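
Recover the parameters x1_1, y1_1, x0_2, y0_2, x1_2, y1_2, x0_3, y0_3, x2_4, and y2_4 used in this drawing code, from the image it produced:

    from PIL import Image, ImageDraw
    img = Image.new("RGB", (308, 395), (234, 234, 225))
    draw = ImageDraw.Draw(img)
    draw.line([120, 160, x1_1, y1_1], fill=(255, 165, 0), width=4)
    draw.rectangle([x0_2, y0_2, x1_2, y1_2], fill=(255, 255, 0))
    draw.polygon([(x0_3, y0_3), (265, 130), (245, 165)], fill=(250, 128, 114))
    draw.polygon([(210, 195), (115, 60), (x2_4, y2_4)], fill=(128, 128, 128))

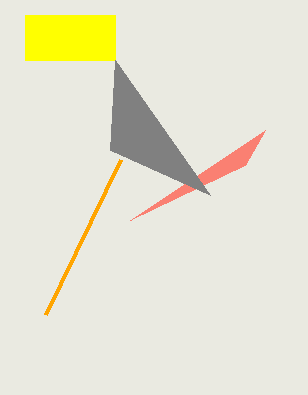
x1_1 = 45, y1_1 = 315, x0_2 = 25, y0_2 = 15, x1_2 = 115, y1_2 = 60, x0_3 = 130, y0_3 = 220, x2_4 = 110, y2_4 = 150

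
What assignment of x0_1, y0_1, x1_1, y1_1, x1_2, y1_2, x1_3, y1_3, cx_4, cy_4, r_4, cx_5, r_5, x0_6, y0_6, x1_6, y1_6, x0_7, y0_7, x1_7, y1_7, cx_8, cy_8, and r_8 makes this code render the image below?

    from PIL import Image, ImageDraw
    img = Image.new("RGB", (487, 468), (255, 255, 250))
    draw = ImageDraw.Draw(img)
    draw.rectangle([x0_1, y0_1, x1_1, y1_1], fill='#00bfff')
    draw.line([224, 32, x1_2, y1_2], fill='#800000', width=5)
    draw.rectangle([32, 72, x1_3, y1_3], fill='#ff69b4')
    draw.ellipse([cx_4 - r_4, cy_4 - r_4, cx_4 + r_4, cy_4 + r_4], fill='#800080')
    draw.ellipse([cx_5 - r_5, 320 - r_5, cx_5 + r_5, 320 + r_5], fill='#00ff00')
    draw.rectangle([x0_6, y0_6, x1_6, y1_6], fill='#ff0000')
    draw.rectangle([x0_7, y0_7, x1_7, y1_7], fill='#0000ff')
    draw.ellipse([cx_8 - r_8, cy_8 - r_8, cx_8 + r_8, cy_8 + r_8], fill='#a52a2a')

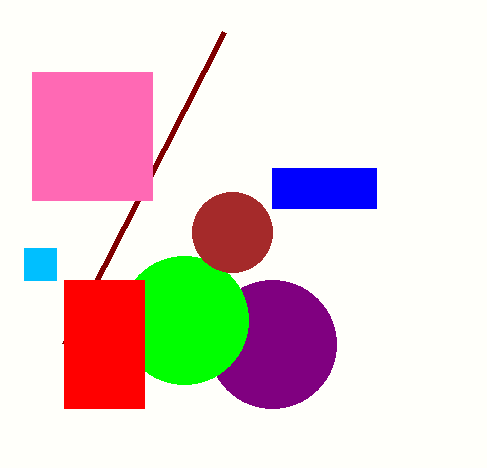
x0_1 = 24; y0_1 = 248; x1_1 = 56; y1_1 = 280; x1_2 = 64; y1_2 = 344; x1_3 = 152; y1_3 = 200; cx_4 = 272; cy_4 = 344; r_4 = 64; cx_5 = 184; r_5 = 64; x0_6 = 64; y0_6 = 280; x1_6 = 144; y1_6 = 408; x0_7 = 272; y0_7 = 168; x1_7 = 376; y1_7 = 208; cx_8 = 232; cy_8 = 232; r_8 = 40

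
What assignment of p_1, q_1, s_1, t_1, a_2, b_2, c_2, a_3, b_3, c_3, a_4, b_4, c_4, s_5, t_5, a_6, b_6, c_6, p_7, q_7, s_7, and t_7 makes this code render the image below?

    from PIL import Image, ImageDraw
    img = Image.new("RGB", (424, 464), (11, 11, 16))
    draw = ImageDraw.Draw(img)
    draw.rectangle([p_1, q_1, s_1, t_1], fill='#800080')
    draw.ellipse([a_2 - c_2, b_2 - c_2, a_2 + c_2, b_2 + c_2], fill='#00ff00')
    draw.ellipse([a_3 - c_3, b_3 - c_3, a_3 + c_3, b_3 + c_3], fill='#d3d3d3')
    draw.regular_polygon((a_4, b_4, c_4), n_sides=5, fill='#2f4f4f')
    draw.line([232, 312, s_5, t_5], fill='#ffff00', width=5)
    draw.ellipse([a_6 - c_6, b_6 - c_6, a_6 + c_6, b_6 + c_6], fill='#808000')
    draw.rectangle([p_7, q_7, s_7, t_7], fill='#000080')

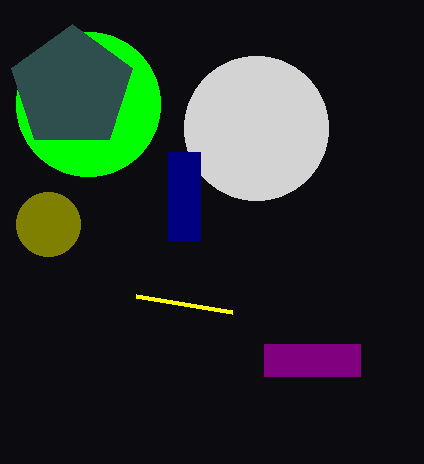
p_1 = 264
q_1 = 344
s_1 = 360
t_1 = 376
a_2 = 88
b_2 = 104
c_2 = 72
a_3 = 256
b_3 = 128
c_3 = 72
a_4 = 72
b_4 = 88
c_4 = 64
s_5 = 136
t_5 = 296
a_6 = 48
b_6 = 224
c_6 = 32
p_7 = 168
q_7 = 152
s_7 = 200
t_7 = 240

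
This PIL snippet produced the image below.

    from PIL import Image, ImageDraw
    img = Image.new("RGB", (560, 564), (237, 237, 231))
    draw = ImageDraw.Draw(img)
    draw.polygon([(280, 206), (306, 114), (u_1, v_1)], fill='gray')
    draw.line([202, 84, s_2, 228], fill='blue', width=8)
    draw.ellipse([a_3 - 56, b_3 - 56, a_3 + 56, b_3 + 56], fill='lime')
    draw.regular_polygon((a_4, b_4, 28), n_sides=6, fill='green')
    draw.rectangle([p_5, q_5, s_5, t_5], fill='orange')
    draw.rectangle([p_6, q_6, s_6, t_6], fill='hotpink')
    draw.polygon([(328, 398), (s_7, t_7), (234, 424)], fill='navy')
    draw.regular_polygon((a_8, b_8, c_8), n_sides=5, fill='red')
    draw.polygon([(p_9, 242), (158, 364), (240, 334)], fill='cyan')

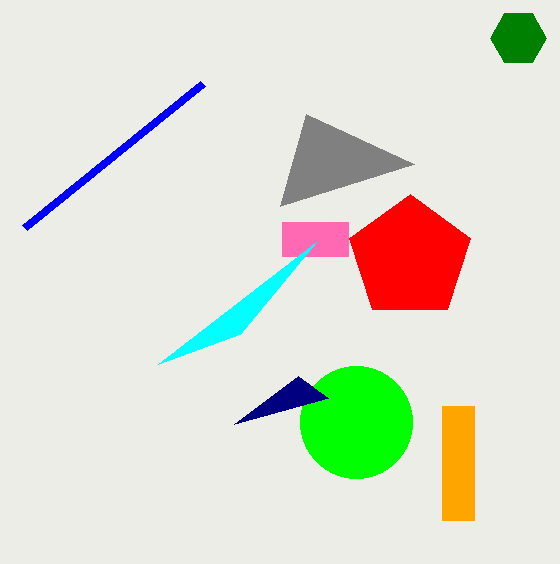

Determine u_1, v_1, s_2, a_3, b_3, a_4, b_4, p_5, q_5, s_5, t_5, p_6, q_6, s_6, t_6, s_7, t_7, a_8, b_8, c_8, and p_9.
u_1 = 414; v_1 = 164; s_2 = 24; a_3 = 356; b_3 = 422; a_4 = 518; b_4 = 38; p_5 = 442; q_5 = 406; s_5 = 474; t_5 = 520; p_6 = 282; q_6 = 222; s_6 = 348; t_6 = 256; s_7 = 298; t_7 = 376; a_8 = 410; b_8 = 258; c_8 = 64; p_9 = 316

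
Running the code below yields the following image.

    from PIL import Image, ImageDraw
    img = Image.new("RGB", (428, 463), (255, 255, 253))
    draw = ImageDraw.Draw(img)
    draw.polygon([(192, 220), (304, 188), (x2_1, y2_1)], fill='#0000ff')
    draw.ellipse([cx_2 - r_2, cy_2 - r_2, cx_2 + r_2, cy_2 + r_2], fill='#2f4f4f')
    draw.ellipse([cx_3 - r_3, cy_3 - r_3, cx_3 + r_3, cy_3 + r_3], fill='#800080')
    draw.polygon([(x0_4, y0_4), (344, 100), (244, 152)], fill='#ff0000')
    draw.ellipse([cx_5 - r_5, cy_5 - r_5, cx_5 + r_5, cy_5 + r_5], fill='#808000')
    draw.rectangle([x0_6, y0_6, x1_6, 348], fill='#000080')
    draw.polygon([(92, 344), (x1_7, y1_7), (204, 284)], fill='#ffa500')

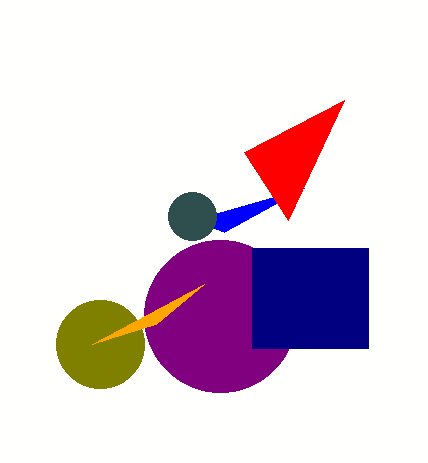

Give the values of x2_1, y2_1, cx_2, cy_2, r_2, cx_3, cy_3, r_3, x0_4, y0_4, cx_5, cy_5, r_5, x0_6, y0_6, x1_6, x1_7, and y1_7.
x2_1 = 224, y2_1 = 232, cx_2 = 192, cy_2 = 216, r_2 = 24, cx_3 = 220, cy_3 = 316, r_3 = 76, x0_4 = 288, y0_4 = 220, cx_5 = 100, cy_5 = 344, r_5 = 44, x0_6 = 252, y0_6 = 248, x1_6 = 368, x1_7 = 156, y1_7 = 324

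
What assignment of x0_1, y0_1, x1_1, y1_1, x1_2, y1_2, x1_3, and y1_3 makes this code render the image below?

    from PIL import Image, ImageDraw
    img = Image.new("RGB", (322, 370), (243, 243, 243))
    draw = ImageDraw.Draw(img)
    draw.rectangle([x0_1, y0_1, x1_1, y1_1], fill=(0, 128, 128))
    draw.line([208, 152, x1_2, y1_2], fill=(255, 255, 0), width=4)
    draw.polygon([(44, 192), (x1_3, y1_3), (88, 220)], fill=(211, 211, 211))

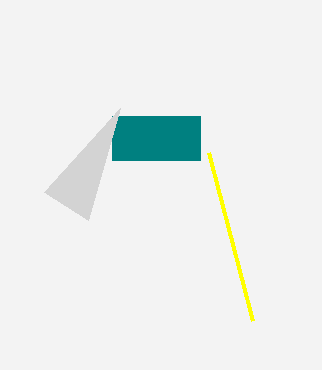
x0_1 = 112, y0_1 = 116, x1_1 = 200, y1_1 = 160, x1_2 = 252, y1_2 = 320, x1_3 = 120, y1_3 = 108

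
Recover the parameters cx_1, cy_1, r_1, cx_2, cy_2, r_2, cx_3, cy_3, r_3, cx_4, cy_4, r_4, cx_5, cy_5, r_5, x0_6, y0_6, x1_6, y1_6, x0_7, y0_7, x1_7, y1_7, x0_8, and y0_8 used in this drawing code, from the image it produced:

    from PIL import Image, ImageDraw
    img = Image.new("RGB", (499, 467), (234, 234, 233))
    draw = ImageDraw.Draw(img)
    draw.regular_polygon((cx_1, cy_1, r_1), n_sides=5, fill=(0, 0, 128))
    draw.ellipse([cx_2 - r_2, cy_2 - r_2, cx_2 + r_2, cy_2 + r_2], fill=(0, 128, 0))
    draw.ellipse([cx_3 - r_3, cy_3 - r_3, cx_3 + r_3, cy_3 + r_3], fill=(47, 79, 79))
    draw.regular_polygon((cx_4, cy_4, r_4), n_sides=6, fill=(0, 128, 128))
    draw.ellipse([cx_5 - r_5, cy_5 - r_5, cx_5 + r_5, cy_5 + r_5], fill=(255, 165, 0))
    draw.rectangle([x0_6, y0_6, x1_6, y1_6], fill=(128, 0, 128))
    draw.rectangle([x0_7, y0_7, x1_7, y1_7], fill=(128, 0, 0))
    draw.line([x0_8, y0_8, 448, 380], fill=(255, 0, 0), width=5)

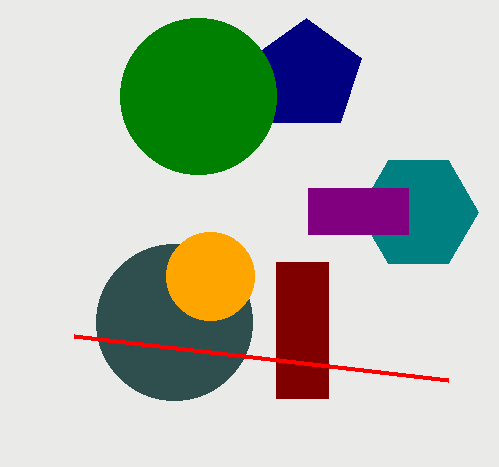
cx_1 = 306, cy_1 = 76, r_1 = 58, cx_2 = 198, cy_2 = 96, r_2 = 78, cx_3 = 174, cy_3 = 322, r_3 = 78, cx_4 = 418, cy_4 = 212, r_4 = 60, cx_5 = 210, cy_5 = 276, r_5 = 44, x0_6 = 308, y0_6 = 188, x1_6 = 408, y1_6 = 234, x0_7 = 276, y0_7 = 262, x1_7 = 328, y1_7 = 398, x0_8 = 74, y0_8 = 336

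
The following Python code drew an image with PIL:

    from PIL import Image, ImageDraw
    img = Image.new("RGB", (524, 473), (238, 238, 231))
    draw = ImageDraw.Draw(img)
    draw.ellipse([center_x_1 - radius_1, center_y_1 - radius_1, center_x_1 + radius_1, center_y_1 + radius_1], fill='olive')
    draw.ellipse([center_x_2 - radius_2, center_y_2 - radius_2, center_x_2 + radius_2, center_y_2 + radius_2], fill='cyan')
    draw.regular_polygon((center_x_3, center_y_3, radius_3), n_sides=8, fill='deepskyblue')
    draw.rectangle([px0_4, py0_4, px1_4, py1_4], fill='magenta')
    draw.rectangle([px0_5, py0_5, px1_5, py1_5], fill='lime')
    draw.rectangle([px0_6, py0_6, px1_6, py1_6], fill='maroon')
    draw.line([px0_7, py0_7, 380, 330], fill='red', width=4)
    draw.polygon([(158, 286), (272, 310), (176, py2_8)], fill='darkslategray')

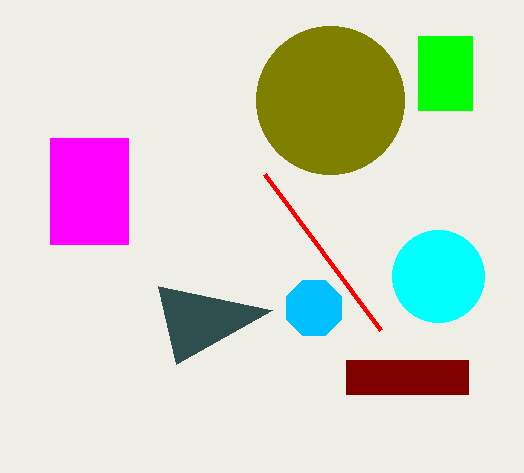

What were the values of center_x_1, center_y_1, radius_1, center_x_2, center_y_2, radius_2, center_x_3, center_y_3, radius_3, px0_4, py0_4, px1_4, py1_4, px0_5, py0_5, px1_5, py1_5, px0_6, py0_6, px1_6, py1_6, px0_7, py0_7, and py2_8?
center_x_1 = 330
center_y_1 = 100
radius_1 = 74
center_x_2 = 438
center_y_2 = 276
radius_2 = 46
center_x_3 = 314
center_y_3 = 308
radius_3 = 30
px0_4 = 50
py0_4 = 138
px1_4 = 128
py1_4 = 244
px0_5 = 418
py0_5 = 36
px1_5 = 472
py1_5 = 110
px0_6 = 346
py0_6 = 360
px1_6 = 468
py1_6 = 394
px0_7 = 264
py0_7 = 174
py2_8 = 364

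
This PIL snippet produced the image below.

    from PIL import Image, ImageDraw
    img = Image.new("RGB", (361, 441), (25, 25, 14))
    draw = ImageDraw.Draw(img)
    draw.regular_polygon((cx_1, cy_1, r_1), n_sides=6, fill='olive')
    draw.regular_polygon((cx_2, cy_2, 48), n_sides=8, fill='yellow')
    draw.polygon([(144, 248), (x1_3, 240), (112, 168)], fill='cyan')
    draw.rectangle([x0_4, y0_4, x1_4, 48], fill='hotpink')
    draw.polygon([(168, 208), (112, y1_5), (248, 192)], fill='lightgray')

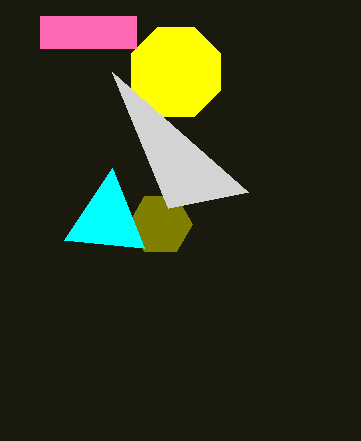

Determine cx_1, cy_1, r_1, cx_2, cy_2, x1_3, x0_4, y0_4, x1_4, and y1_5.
cx_1 = 160; cy_1 = 224; r_1 = 32; cx_2 = 176; cy_2 = 72; x1_3 = 64; x0_4 = 40; y0_4 = 16; x1_4 = 136; y1_5 = 72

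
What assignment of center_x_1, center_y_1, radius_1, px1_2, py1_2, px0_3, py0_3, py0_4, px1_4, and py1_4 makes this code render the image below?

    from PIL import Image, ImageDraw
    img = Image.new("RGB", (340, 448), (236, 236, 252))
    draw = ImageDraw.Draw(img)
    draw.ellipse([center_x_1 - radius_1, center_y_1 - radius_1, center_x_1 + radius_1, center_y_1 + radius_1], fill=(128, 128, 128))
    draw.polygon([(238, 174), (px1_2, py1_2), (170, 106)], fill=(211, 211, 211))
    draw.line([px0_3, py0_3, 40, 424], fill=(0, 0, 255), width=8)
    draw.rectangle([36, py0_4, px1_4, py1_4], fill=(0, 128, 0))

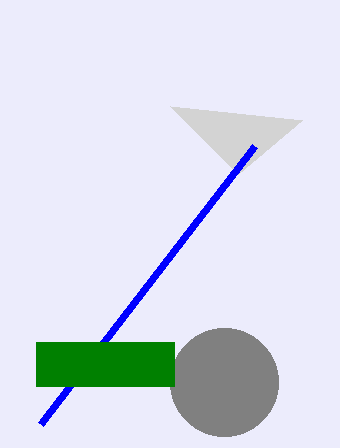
center_x_1 = 224, center_y_1 = 382, radius_1 = 54, px1_2 = 302, py1_2 = 120, px0_3 = 254, py0_3 = 146, py0_4 = 342, px1_4 = 174, py1_4 = 386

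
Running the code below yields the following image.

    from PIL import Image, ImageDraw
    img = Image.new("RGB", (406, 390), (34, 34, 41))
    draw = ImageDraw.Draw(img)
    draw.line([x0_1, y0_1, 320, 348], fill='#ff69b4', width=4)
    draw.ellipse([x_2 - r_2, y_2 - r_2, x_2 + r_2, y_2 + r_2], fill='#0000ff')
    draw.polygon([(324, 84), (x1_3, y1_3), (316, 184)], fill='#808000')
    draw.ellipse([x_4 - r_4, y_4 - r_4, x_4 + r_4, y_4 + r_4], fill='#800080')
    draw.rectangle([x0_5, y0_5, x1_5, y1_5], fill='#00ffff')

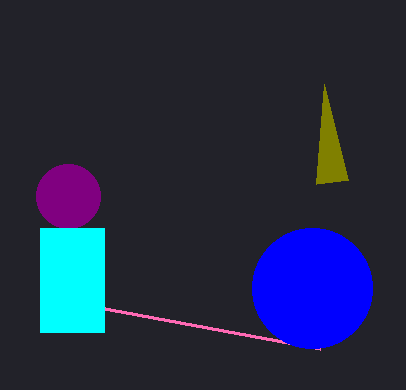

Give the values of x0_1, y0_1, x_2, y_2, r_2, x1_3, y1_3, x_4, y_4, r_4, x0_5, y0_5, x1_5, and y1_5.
x0_1 = 40
y0_1 = 296
x_2 = 312
y_2 = 288
r_2 = 60
x1_3 = 348
y1_3 = 180
x_4 = 68
y_4 = 196
r_4 = 32
x0_5 = 40
y0_5 = 228
x1_5 = 104
y1_5 = 332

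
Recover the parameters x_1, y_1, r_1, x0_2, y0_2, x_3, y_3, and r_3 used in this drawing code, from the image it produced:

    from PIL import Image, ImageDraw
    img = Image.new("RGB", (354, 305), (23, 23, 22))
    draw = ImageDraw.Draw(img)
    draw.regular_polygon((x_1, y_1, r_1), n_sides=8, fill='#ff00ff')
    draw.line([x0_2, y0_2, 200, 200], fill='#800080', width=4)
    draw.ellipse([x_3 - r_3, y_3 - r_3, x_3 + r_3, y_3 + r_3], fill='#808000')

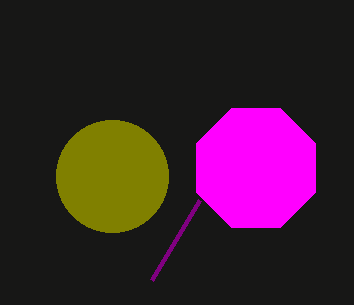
x_1 = 256
y_1 = 168
r_1 = 64
x0_2 = 152
y0_2 = 280
x_3 = 112
y_3 = 176
r_3 = 56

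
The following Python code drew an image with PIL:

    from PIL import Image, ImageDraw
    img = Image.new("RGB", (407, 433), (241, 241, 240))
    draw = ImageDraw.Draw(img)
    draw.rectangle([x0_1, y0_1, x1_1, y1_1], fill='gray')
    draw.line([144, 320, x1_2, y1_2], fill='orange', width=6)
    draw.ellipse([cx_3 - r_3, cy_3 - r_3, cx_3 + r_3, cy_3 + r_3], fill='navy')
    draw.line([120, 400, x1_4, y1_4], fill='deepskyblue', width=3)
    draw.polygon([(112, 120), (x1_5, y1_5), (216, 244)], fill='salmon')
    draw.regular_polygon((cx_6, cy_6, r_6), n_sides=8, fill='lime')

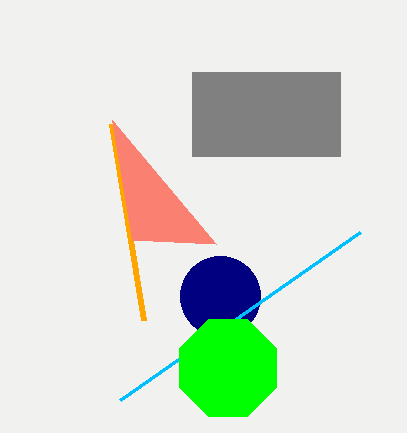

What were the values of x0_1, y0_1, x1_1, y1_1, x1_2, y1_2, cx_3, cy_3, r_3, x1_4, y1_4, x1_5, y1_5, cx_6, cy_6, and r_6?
x0_1 = 192; y0_1 = 72; x1_1 = 340; y1_1 = 156; x1_2 = 112; y1_2 = 124; cx_3 = 220; cy_3 = 296; r_3 = 40; x1_4 = 360; y1_4 = 232; x1_5 = 132; y1_5 = 240; cx_6 = 228; cy_6 = 368; r_6 = 52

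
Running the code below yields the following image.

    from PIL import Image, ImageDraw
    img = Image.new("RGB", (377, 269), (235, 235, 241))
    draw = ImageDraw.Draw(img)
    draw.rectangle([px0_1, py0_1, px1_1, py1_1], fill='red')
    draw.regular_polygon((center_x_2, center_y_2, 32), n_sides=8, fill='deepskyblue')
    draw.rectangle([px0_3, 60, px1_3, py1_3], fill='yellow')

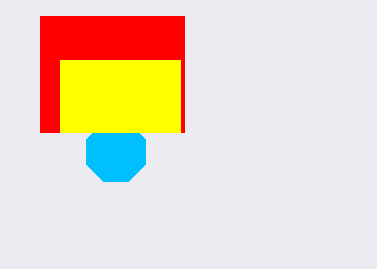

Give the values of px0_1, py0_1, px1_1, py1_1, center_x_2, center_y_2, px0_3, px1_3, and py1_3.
px0_1 = 40; py0_1 = 16; px1_1 = 184; py1_1 = 132; center_x_2 = 116; center_y_2 = 152; px0_3 = 60; px1_3 = 180; py1_3 = 132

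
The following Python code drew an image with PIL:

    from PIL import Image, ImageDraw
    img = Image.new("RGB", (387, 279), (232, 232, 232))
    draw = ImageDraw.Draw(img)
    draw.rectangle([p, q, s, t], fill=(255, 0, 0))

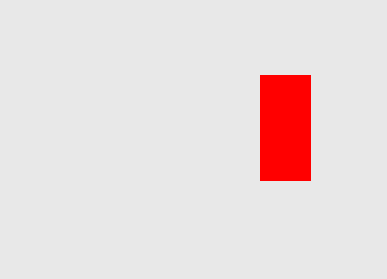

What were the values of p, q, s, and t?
p = 260; q = 75; s = 310; t = 180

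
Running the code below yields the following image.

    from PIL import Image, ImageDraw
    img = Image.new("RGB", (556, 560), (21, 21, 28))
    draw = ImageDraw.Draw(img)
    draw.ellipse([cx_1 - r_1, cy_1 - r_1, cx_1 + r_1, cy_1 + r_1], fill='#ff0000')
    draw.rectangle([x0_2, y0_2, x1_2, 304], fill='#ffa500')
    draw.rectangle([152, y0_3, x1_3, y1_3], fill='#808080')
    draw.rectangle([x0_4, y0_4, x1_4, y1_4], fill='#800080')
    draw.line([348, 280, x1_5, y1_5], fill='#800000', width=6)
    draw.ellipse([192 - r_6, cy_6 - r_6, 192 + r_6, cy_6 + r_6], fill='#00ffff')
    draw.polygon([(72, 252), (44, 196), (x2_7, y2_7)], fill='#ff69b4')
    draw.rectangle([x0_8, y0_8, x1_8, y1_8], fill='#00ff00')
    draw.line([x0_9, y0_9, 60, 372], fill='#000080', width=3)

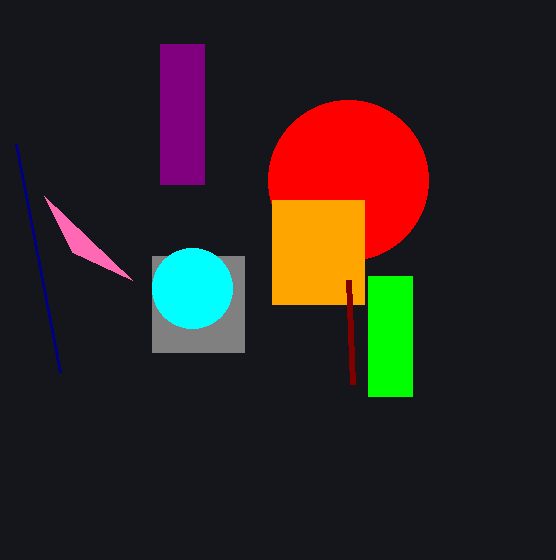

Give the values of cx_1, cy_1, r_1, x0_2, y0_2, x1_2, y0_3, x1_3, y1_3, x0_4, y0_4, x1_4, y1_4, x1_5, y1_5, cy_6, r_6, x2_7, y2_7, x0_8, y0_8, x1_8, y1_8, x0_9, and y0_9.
cx_1 = 348
cy_1 = 180
r_1 = 80
x0_2 = 272
y0_2 = 200
x1_2 = 364
y0_3 = 256
x1_3 = 244
y1_3 = 352
x0_4 = 160
y0_4 = 44
x1_4 = 204
y1_4 = 184
x1_5 = 352
y1_5 = 384
cy_6 = 288
r_6 = 40
x2_7 = 132
y2_7 = 280
x0_8 = 368
y0_8 = 276
x1_8 = 412
y1_8 = 396
x0_9 = 16
y0_9 = 144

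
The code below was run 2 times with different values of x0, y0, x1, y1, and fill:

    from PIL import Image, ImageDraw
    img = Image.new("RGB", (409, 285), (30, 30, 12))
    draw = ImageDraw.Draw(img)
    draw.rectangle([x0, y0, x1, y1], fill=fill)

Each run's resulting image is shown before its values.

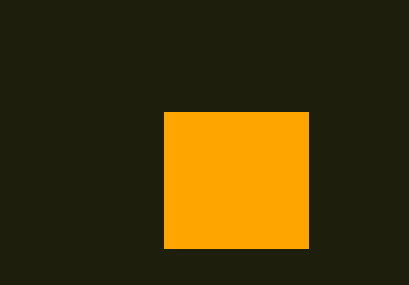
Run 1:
x0 = 164, y0 = 112, x1 = 308, y1 = 248, fill = 'orange'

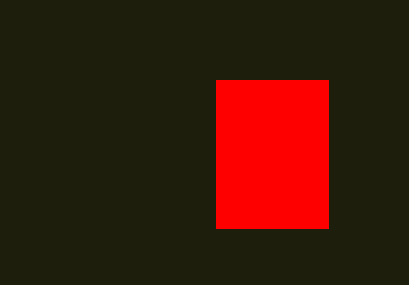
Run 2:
x0 = 216, y0 = 80, x1 = 328, y1 = 228, fill = 'red'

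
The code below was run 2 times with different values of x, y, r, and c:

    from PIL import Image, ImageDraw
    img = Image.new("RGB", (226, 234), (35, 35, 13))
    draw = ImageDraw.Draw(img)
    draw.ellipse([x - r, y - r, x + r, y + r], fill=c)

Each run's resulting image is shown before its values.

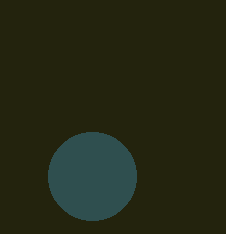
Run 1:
x = 92; y = 176; r = 44; c = 'darkslategray'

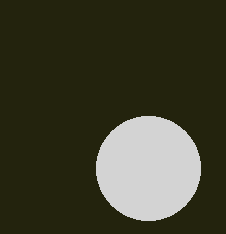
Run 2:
x = 148; y = 168; r = 52; c = 'lightgray'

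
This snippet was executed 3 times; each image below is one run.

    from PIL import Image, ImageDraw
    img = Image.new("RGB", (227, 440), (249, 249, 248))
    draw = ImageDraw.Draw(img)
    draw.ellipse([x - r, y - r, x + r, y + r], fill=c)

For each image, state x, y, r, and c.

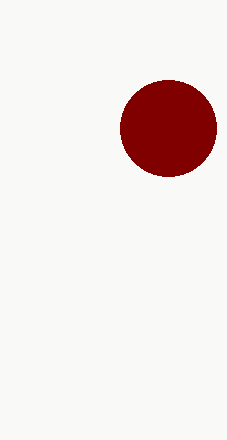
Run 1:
x = 168; y = 128; r = 48; c = 'maroon'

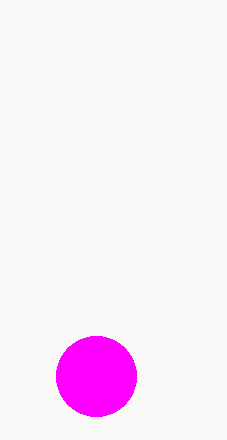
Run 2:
x = 96; y = 376; r = 40; c = 'magenta'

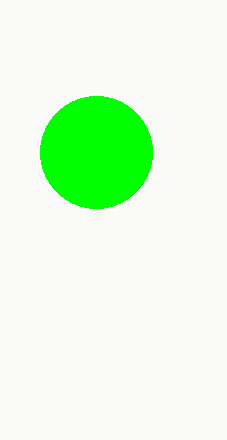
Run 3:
x = 96
y = 152
r = 56
c = 'lime'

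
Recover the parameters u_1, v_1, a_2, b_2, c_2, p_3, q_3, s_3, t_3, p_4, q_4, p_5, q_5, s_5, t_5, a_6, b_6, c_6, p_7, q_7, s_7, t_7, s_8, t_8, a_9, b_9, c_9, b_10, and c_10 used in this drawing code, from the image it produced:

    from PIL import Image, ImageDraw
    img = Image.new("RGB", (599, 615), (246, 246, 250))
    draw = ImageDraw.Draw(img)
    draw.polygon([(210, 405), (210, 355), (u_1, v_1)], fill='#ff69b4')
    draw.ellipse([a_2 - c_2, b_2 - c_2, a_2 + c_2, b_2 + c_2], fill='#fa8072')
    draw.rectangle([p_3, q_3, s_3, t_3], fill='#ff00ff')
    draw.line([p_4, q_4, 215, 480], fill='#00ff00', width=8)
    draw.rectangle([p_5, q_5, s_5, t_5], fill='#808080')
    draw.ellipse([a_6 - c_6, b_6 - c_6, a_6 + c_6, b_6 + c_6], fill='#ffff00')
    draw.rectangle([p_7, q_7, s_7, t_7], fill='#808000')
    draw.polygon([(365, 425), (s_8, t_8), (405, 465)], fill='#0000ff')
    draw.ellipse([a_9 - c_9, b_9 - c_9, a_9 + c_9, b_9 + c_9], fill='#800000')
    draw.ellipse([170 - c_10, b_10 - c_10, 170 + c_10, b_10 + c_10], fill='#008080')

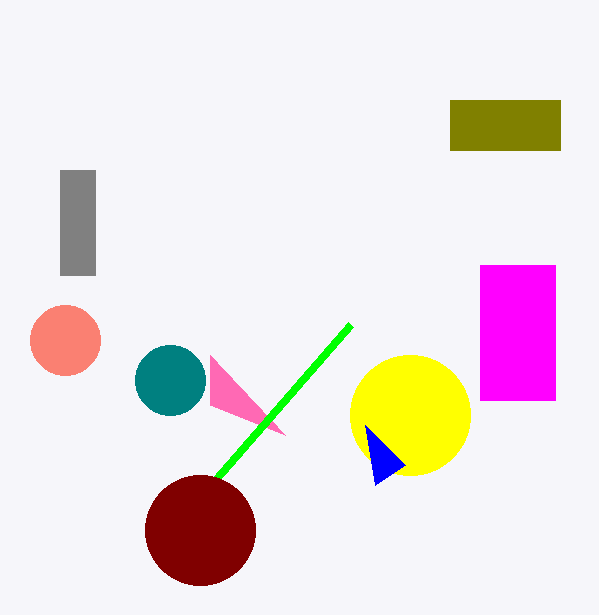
u_1 = 285, v_1 = 435, a_2 = 65, b_2 = 340, c_2 = 35, p_3 = 480, q_3 = 265, s_3 = 555, t_3 = 400, p_4 = 350, q_4 = 325, p_5 = 60, q_5 = 170, s_5 = 95, t_5 = 275, a_6 = 410, b_6 = 415, c_6 = 60, p_7 = 450, q_7 = 100, s_7 = 560, t_7 = 150, s_8 = 375, t_8 = 485, a_9 = 200, b_9 = 530, c_9 = 55, b_10 = 380, c_10 = 35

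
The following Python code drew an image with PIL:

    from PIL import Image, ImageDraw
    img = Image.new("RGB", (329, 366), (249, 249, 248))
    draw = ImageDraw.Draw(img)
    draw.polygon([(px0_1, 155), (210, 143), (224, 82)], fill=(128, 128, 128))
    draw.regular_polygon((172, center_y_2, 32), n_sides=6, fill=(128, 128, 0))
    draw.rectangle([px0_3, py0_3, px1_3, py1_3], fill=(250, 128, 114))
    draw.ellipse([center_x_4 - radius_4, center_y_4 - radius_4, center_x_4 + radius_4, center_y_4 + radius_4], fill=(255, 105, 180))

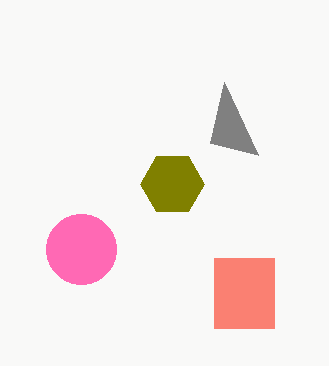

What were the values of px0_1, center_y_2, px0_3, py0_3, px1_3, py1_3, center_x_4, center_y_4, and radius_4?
px0_1 = 258
center_y_2 = 184
px0_3 = 214
py0_3 = 258
px1_3 = 274
py1_3 = 328
center_x_4 = 81
center_y_4 = 249
radius_4 = 35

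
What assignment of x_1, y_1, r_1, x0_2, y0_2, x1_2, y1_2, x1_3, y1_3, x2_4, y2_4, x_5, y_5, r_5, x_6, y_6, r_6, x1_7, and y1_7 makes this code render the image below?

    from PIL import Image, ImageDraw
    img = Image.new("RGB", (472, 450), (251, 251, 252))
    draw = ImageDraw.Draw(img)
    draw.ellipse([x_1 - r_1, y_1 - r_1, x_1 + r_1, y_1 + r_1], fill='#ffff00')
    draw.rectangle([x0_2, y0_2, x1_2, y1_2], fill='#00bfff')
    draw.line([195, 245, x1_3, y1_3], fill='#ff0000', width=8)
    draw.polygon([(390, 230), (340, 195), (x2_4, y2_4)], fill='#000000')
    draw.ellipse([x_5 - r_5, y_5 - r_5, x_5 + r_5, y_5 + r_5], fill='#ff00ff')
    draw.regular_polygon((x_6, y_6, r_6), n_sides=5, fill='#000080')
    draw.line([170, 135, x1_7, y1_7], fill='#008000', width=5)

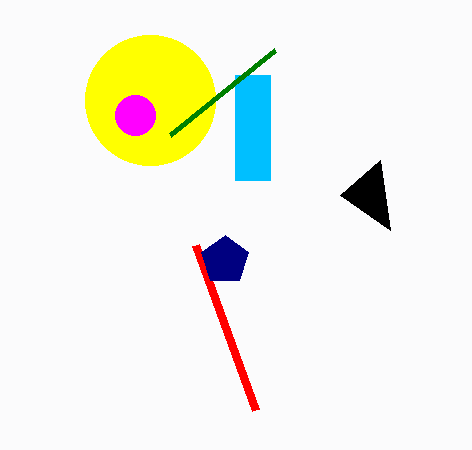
x_1 = 150; y_1 = 100; r_1 = 65; x0_2 = 235; y0_2 = 75; x1_2 = 270; y1_2 = 180; x1_3 = 255; y1_3 = 410; x2_4 = 380; y2_4 = 160; x_5 = 135; y_5 = 115; r_5 = 20; x_6 = 225; y_6 = 260; r_6 = 25; x1_7 = 275; y1_7 = 50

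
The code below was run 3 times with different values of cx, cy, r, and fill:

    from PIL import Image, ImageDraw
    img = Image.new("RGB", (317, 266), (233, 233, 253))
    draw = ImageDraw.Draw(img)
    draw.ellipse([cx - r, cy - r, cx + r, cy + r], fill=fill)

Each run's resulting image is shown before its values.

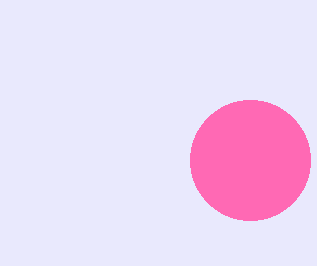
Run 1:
cx = 250, cy = 160, r = 60, fill = 'hotpink'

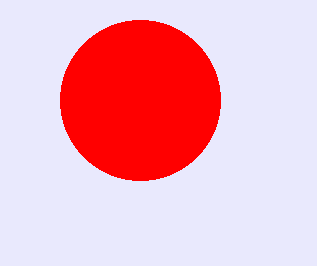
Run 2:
cx = 140
cy = 100
r = 80
fill = 'red'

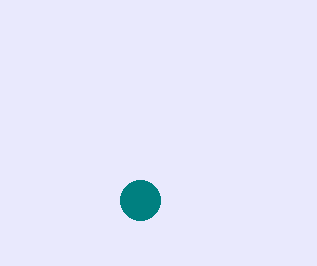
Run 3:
cx = 140, cy = 200, r = 20, fill = 'teal'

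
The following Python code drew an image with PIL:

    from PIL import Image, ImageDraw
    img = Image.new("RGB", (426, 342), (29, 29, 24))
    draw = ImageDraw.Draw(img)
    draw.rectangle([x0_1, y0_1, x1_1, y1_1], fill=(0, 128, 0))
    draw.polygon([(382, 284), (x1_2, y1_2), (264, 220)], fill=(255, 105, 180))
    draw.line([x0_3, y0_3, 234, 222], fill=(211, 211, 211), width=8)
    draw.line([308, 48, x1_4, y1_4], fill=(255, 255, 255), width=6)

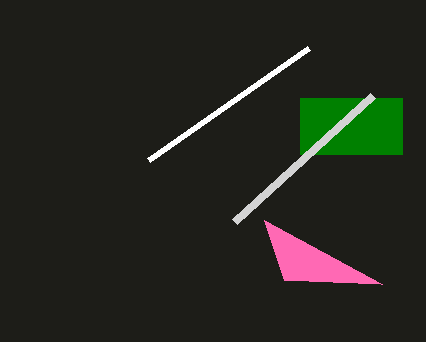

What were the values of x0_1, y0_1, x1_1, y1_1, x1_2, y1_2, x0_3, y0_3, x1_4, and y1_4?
x0_1 = 300
y0_1 = 98
x1_1 = 402
y1_1 = 154
x1_2 = 284
y1_2 = 280
x0_3 = 372
y0_3 = 96
x1_4 = 148
y1_4 = 160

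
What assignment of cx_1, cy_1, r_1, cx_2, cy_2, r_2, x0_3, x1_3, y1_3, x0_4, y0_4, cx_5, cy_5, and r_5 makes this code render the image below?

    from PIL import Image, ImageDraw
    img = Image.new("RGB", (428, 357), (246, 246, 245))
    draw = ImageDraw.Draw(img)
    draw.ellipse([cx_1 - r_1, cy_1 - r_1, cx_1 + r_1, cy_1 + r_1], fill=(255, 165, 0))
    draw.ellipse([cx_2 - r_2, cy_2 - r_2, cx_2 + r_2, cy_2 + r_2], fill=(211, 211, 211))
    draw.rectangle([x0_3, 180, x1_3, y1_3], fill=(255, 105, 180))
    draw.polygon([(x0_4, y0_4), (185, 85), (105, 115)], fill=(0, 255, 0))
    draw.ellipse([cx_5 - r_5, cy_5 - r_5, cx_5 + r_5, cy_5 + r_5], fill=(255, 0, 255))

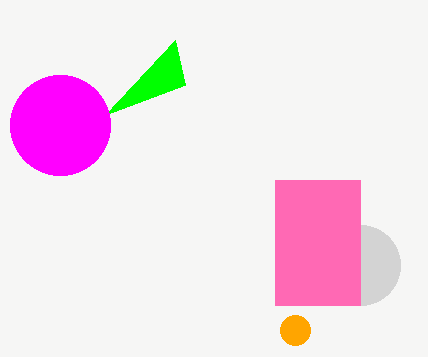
cx_1 = 295; cy_1 = 330; r_1 = 15; cx_2 = 360; cy_2 = 265; r_2 = 40; x0_3 = 275; x1_3 = 360; y1_3 = 305; x0_4 = 175; y0_4 = 40; cx_5 = 60; cy_5 = 125; r_5 = 50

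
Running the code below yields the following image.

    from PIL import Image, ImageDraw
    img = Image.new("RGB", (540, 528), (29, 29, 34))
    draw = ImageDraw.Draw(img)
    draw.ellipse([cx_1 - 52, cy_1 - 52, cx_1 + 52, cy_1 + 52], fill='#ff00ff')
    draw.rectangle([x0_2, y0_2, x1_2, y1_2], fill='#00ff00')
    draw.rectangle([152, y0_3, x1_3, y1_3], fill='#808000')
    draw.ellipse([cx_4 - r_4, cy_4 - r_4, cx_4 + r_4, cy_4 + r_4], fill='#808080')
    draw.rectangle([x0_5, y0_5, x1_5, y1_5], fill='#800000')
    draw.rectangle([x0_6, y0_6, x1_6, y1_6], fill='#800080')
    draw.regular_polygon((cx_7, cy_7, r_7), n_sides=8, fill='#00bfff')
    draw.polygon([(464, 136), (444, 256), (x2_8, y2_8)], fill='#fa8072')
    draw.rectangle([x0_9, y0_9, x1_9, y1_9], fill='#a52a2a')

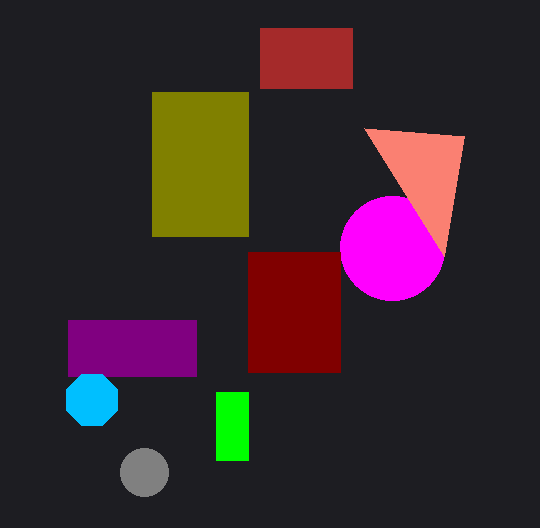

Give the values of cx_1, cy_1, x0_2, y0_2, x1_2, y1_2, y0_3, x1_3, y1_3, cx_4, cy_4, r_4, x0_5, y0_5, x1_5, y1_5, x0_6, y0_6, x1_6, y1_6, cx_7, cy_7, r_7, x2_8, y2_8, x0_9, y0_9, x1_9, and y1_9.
cx_1 = 392; cy_1 = 248; x0_2 = 216; y0_2 = 392; x1_2 = 248; y1_2 = 460; y0_3 = 92; x1_3 = 248; y1_3 = 236; cx_4 = 144; cy_4 = 472; r_4 = 24; x0_5 = 248; y0_5 = 252; x1_5 = 340; y1_5 = 372; x0_6 = 68; y0_6 = 320; x1_6 = 196; y1_6 = 376; cx_7 = 92; cy_7 = 400; r_7 = 28; x2_8 = 364; y2_8 = 128; x0_9 = 260; y0_9 = 28; x1_9 = 352; y1_9 = 88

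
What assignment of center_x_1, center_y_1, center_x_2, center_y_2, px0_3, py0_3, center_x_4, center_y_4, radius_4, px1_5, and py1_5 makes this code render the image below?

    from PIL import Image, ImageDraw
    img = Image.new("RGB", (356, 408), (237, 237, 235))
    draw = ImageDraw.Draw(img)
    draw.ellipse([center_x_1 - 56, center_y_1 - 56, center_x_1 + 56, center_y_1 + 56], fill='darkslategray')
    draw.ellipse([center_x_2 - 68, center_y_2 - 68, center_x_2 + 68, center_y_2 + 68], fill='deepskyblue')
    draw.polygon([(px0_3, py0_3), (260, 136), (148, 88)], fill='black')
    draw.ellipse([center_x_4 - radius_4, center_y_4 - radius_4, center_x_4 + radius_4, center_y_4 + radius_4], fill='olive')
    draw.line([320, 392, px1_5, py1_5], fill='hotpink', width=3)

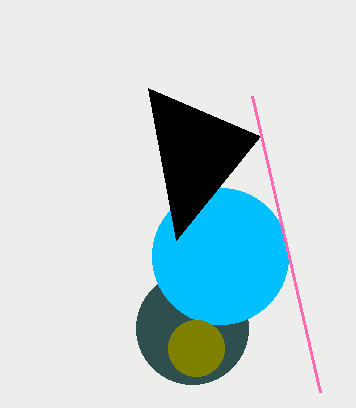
center_x_1 = 192; center_y_1 = 328; center_x_2 = 220; center_y_2 = 256; px0_3 = 176; py0_3 = 240; center_x_4 = 196; center_y_4 = 348; radius_4 = 28; px1_5 = 252; py1_5 = 96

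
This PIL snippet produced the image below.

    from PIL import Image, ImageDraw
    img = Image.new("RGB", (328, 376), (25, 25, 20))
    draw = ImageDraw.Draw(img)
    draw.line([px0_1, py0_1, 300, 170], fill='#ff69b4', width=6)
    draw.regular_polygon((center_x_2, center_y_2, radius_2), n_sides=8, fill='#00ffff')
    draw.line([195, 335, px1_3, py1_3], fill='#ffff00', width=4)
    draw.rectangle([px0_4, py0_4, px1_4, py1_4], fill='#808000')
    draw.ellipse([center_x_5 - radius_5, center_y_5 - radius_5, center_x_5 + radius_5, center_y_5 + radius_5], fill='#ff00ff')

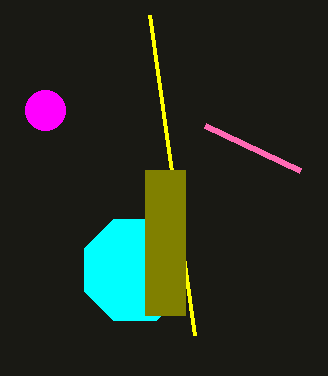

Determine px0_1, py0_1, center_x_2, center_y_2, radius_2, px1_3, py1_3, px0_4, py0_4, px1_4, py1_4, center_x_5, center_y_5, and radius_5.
px0_1 = 205; py0_1 = 125; center_x_2 = 135; center_y_2 = 270; radius_2 = 55; px1_3 = 150; py1_3 = 15; px0_4 = 145; py0_4 = 170; px1_4 = 185; py1_4 = 315; center_x_5 = 45; center_y_5 = 110; radius_5 = 20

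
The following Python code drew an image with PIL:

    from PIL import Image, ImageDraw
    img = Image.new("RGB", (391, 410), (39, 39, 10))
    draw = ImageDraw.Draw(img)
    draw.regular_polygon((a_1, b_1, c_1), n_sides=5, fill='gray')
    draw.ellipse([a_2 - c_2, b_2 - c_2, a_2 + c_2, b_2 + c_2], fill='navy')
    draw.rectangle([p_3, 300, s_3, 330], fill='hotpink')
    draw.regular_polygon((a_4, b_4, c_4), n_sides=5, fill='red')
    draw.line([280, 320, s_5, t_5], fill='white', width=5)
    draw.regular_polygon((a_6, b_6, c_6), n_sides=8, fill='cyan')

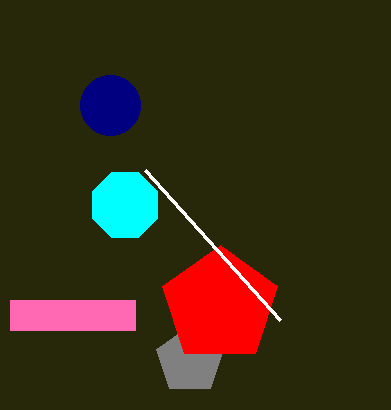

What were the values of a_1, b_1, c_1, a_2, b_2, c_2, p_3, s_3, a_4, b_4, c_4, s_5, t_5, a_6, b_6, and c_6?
a_1 = 190; b_1 = 360; c_1 = 35; a_2 = 110; b_2 = 105; c_2 = 30; p_3 = 10; s_3 = 135; a_4 = 220; b_4 = 305; c_4 = 60; s_5 = 145; t_5 = 170; a_6 = 125; b_6 = 205; c_6 = 35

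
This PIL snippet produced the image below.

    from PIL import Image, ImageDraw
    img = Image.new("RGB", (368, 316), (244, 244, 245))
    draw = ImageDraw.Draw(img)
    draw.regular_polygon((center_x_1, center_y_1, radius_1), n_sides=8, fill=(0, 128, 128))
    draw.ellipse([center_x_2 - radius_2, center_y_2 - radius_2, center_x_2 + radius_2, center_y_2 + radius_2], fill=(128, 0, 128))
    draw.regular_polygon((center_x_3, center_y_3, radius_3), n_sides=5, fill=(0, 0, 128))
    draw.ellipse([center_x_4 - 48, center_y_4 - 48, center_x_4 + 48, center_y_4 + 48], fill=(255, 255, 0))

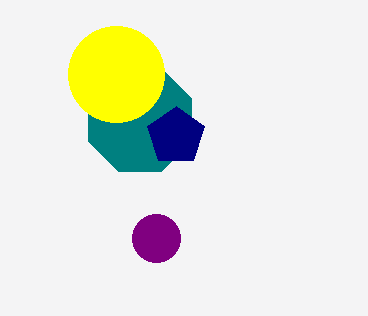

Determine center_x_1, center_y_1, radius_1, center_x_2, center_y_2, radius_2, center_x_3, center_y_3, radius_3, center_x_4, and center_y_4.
center_x_1 = 140
center_y_1 = 120
radius_1 = 56
center_x_2 = 156
center_y_2 = 238
radius_2 = 24
center_x_3 = 176
center_y_3 = 136
radius_3 = 30
center_x_4 = 116
center_y_4 = 74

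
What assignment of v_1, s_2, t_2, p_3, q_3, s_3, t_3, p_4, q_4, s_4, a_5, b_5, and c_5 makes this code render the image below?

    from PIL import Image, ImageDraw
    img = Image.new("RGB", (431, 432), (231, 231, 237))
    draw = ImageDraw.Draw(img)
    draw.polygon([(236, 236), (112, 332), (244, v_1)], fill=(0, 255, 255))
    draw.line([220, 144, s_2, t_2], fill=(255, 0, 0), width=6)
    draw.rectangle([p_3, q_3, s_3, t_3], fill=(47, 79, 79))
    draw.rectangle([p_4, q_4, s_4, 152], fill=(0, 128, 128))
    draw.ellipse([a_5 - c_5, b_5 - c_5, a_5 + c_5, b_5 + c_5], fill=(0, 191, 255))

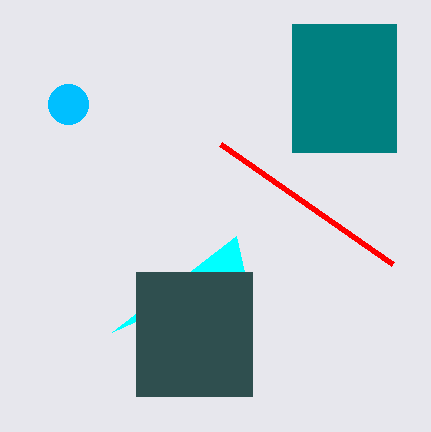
v_1 = 272
s_2 = 392
t_2 = 264
p_3 = 136
q_3 = 272
s_3 = 252
t_3 = 396
p_4 = 292
q_4 = 24
s_4 = 396
a_5 = 68
b_5 = 104
c_5 = 20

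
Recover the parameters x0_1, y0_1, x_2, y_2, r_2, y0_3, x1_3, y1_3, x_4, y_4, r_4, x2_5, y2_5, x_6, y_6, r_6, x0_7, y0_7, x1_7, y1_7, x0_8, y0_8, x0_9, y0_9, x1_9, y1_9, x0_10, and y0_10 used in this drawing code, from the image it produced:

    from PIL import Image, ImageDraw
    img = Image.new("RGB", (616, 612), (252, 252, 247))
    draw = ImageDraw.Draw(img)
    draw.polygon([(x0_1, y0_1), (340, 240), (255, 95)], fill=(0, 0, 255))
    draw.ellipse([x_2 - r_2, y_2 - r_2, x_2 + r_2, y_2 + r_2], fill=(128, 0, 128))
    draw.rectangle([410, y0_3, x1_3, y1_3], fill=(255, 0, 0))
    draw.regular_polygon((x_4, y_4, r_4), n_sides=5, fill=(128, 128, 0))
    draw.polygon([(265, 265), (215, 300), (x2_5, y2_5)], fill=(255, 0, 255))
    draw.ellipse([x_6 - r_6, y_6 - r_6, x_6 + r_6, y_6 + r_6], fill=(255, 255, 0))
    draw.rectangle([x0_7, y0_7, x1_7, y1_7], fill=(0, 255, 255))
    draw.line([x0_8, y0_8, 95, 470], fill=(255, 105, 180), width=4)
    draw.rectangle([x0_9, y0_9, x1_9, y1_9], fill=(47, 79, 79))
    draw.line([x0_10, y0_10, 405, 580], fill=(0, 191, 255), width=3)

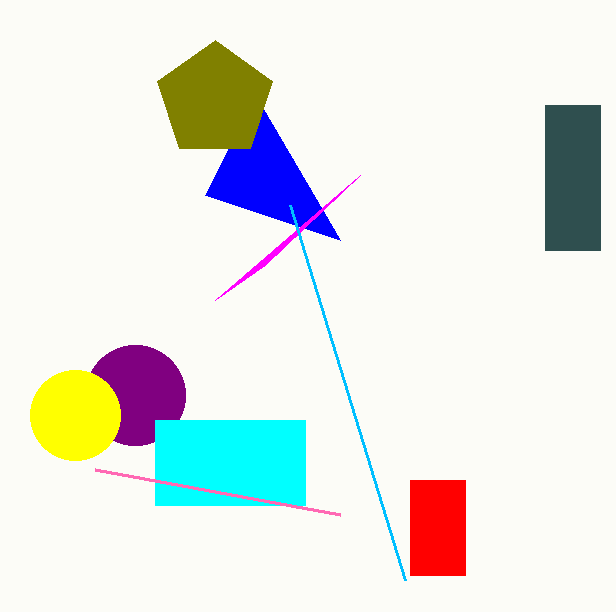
x0_1 = 205, y0_1 = 195, x_2 = 135, y_2 = 395, r_2 = 50, y0_3 = 480, x1_3 = 465, y1_3 = 575, x_4 = 215, y_4 = 100, r_4 = 60, x2_5 = 360, y2_5 = 175, x_6 = 75, y_6 = 415, r_6 = 45, x0_7 = 155, y0_7 = 420, x1_7 = 305, y1_7 = 505, x0_8 = 340, y0_8 = 515, x0_9 = 545, y0_9 = 105, x1_9 = 600, y1_9 = 250, x0_10 = 290, y0_10 = 205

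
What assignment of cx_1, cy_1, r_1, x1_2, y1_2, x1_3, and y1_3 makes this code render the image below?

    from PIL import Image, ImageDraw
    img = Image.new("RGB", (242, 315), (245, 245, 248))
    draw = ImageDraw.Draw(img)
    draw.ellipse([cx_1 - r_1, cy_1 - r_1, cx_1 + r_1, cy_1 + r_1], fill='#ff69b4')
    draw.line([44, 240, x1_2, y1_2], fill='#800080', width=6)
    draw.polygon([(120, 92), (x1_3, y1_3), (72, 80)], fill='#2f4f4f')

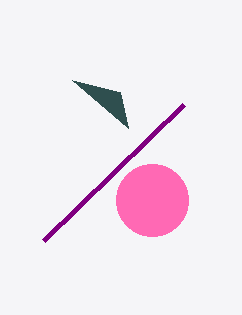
cx_1 = 152; cy_1 = 200; r_1 = 36; x1_2 = 184; y1_2 = 104; x1_3 = 128; y1_3 = 128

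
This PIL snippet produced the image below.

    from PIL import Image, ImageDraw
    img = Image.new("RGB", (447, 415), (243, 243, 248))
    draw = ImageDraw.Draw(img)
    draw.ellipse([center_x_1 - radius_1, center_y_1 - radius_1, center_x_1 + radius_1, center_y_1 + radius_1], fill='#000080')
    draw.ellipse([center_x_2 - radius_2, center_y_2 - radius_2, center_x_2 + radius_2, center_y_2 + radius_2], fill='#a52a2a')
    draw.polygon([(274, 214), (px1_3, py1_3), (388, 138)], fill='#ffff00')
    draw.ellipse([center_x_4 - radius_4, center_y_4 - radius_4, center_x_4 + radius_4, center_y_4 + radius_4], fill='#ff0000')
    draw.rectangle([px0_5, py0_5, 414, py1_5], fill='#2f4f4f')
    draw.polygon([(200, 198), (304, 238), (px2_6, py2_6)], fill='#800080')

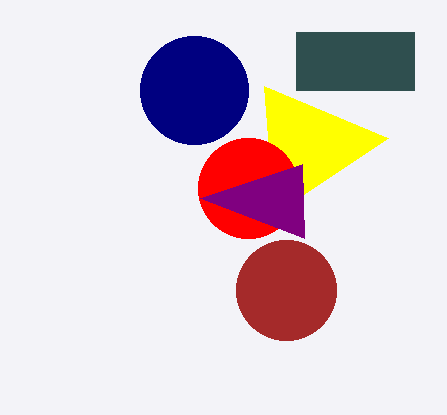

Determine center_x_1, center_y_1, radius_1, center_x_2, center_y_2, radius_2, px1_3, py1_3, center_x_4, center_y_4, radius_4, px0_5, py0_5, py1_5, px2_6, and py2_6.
center_x_1 = 194, center_y_1 = 90, radius_1 = 54, center_x_2 = 286, center_y_2 = 290, radius_2 = 50, px1_3 = 264, py1_3 = 86, center_x_4 = 248, center_y_4 = 188, radius_4 = 50, px0_5 = 296, py0_5 = 32, py1_5 = 90, px2_6 = 302, py2_6 = 164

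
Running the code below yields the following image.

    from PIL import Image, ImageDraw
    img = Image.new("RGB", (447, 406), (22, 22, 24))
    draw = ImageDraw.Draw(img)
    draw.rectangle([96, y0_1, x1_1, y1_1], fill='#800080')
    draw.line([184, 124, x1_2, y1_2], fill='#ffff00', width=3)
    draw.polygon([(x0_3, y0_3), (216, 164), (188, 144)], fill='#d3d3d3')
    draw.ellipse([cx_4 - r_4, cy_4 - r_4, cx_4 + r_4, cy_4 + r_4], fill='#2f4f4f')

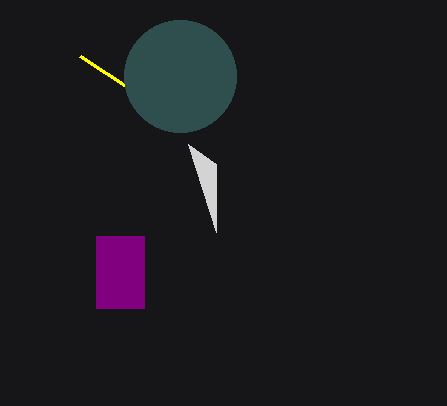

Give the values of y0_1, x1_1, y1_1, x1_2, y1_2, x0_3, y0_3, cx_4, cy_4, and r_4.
y0_1 = 236, x1_1 = 144, y1_1 = 308, x1_2 = 80, y1_2 = 56, x0_3 = 216, y0_3 = 232, cx_4 = 180, cy_4 = 76, r_4 = 56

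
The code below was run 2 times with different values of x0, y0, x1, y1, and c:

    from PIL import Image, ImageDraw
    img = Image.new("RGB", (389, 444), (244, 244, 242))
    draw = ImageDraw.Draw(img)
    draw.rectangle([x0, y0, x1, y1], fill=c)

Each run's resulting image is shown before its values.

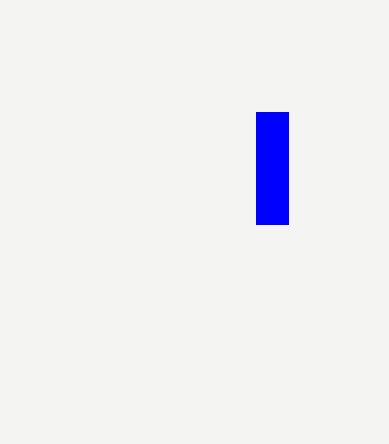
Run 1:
x0 = 256
y0 = 112
x1 = 288
y1 = 224
c = 'blue'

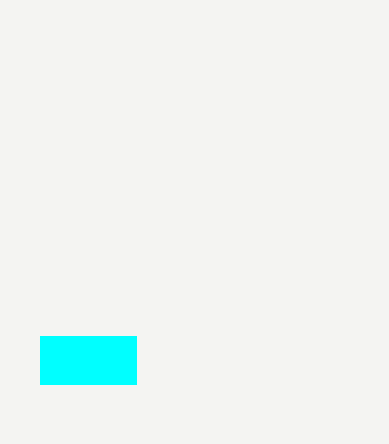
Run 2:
x0 = 40, y0 = 336, x1 = 136, y1 = 384, c = 'cyan'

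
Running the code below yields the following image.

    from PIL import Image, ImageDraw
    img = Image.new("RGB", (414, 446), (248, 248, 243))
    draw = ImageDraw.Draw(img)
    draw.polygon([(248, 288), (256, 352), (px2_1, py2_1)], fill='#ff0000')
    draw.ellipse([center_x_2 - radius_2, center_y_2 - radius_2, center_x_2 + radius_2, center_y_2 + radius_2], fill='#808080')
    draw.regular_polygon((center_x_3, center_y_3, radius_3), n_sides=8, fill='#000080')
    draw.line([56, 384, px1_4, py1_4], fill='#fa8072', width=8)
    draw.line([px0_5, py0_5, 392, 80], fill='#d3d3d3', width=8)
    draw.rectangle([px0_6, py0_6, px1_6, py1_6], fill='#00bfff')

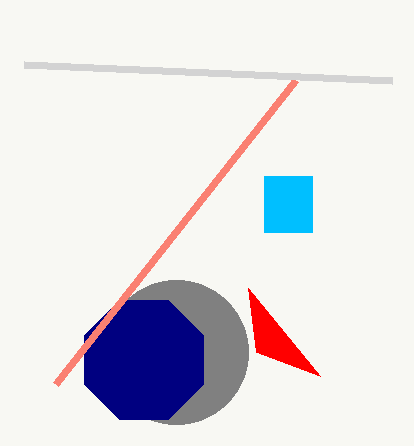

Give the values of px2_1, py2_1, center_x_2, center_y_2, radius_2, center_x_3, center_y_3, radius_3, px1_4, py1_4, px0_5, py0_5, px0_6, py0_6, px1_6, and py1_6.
px2_1 = 320; py2_1 = 376; center_x_2 = 176; center_y_2 = 352; radius_2 = 72; center_x_3 = 144; center_y_3 = 360; radius_3 = 64; px1_4 = 296; py1_4 = 80; px0_5 = 24; py0_5 = 64; px0_6 = 264; py0_6 = 176; px1_6 = 312; py1_6 = 232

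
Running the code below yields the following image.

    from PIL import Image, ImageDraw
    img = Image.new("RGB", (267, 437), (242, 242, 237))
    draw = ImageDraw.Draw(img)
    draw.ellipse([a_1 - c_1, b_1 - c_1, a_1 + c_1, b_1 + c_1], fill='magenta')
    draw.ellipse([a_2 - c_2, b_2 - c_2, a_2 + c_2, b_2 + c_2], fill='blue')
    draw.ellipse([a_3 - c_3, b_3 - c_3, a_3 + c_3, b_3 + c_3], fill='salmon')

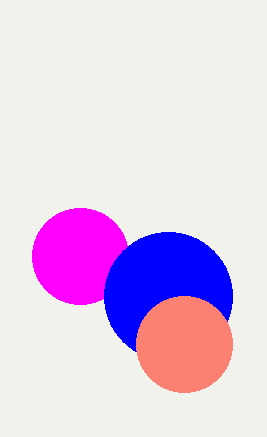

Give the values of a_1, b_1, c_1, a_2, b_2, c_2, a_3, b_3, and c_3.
a_1 = 80; b_1 = 256; c_1 = 48; a_2 = 168; b_2 = 296; c_2 = 64; a_3 = 184; b_3 = 344; c_3 = 48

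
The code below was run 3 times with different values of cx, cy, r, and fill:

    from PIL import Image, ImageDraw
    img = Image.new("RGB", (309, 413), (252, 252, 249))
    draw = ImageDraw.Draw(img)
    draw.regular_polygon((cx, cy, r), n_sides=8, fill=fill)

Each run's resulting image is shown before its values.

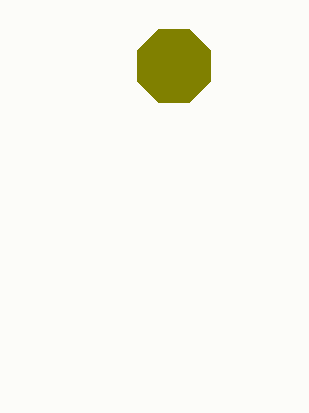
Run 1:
cx = 174
cy = 66
r = 40
fill = 'olive'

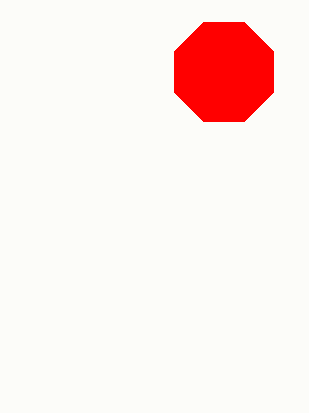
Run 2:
cx = 224
cy = 72
r = 54
fill = 'red'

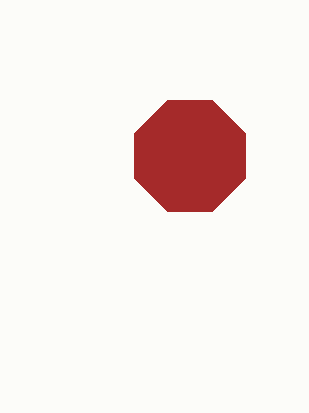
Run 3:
cx = 190; cy = 156; r = 60; fill = 'brown'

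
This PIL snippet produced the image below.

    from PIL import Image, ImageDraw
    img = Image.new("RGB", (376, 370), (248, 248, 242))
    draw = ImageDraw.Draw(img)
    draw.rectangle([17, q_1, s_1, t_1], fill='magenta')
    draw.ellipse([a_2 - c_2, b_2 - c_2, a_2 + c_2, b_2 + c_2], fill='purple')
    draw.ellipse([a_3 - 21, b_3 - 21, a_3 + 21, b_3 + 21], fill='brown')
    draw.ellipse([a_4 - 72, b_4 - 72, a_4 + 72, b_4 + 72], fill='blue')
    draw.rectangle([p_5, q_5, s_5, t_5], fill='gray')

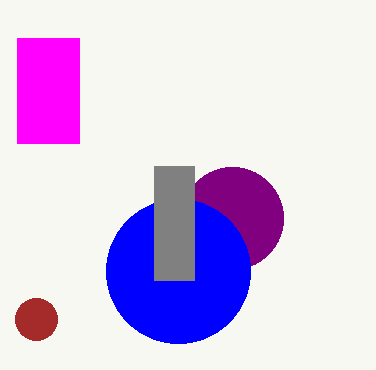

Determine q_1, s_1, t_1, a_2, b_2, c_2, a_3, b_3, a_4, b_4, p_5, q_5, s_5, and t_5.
q_1 = 38
s_1 = 79
t_1 = 143
a_2 = 232
b_2 = 218
c_2 = 51
a_3 = 36
b_3 = 319
a_4 = 178
b_4 = 271
p_5 = 154
q_5 = 166
s_5 = 194
t_5 = 280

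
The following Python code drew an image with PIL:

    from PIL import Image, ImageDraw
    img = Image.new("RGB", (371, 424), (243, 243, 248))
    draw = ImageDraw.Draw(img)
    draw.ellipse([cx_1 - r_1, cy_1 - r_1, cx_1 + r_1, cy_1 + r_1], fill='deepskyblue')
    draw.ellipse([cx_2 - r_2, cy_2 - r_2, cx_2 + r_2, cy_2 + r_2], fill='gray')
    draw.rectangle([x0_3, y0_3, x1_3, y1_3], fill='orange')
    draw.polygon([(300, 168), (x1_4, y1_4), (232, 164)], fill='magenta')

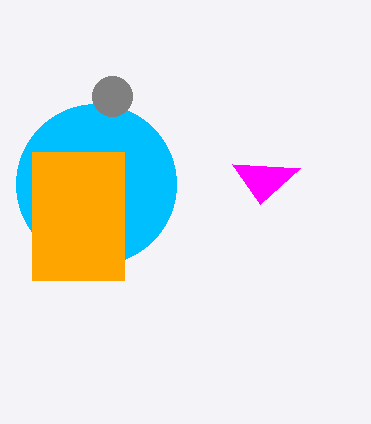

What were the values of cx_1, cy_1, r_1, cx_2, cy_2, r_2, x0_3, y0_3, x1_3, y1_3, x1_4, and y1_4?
cx_1 = 96
cy_1 = 184
r_1 = 80
cx_2 = 112
cy_2 = 96
r_2 = 20
x0_3 = 32
y0_3 = 152
x1_3 = 124
y1_3 = 280
x1_4 = 260
y1_4 = 204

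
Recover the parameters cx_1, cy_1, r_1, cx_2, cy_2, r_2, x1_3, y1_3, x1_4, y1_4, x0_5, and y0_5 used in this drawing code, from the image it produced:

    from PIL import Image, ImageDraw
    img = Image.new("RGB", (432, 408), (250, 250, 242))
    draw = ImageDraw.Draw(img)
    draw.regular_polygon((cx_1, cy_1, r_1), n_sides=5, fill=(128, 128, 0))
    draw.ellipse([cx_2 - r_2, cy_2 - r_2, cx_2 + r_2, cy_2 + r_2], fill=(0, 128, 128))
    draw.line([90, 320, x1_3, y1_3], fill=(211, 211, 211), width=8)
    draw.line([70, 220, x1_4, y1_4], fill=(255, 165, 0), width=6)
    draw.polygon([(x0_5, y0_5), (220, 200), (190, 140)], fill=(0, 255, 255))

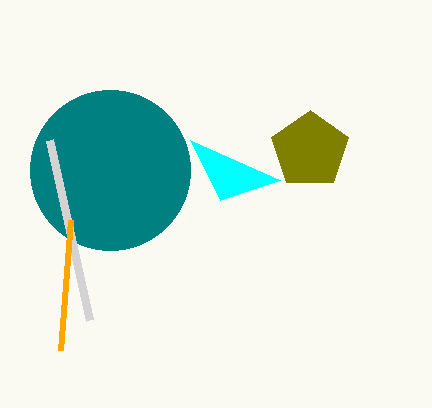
cx_1 = 310
cy_1 = 150
r_1 = 40
cx_2 = 110
cy_2 = 170
r_2 = 80
x1_3 = 50
y1_3 = 140
x1_4 = 60
y1_4 = 350
x0_5 = 280
y0_5 = 180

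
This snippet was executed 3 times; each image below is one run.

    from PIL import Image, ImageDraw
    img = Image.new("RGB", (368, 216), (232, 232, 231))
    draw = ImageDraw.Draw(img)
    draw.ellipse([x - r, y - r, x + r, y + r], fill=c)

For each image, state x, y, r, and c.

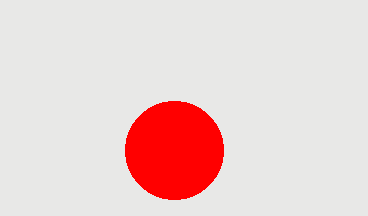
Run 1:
x = 174, y = 150, r = 49, c = 'red'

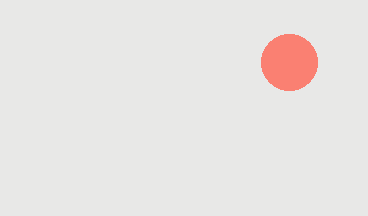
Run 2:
x = 289
y = 62
r = 28
c = 'salmon'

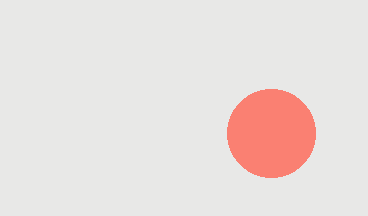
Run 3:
x = 271, y = 133, r = 44, c = 'salmon'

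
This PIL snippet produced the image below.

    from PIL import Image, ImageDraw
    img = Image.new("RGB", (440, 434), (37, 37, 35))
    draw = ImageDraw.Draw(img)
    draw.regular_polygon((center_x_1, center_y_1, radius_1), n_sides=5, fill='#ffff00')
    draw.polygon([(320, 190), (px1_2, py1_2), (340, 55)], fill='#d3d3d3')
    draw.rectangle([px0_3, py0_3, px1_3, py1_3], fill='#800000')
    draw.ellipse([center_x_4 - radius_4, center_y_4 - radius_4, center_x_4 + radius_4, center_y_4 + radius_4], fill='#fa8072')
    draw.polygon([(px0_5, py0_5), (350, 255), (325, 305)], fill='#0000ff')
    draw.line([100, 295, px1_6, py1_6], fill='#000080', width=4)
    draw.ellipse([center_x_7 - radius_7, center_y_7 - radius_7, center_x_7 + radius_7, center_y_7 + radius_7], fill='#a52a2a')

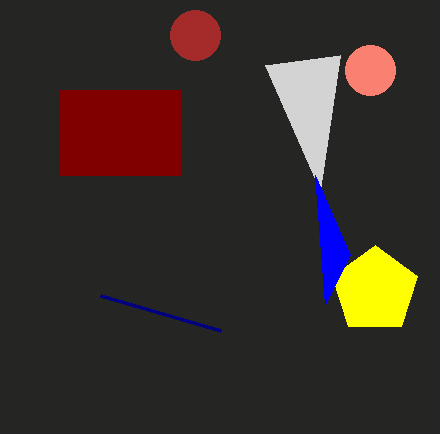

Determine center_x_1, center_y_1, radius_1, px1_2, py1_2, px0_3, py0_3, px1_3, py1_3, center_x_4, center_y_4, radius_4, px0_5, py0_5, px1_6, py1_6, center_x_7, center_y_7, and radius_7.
center_x_1 = 375; center_y_1 = 290; radius_1 = 45; px1_2 = 265; py1_2 = 65; px0_3 = 60; py0_3 = 90; px1_3 = 180; py1_3 = 175; center_x_4 = 370; center_y_4 = 70; radius_4 = 25; px0_5 = 315; py0_5 = 175; px1_6 = 220; py1_6 = 330; center_x_7 = 195; center_y_7 = 35; radius_7 = 25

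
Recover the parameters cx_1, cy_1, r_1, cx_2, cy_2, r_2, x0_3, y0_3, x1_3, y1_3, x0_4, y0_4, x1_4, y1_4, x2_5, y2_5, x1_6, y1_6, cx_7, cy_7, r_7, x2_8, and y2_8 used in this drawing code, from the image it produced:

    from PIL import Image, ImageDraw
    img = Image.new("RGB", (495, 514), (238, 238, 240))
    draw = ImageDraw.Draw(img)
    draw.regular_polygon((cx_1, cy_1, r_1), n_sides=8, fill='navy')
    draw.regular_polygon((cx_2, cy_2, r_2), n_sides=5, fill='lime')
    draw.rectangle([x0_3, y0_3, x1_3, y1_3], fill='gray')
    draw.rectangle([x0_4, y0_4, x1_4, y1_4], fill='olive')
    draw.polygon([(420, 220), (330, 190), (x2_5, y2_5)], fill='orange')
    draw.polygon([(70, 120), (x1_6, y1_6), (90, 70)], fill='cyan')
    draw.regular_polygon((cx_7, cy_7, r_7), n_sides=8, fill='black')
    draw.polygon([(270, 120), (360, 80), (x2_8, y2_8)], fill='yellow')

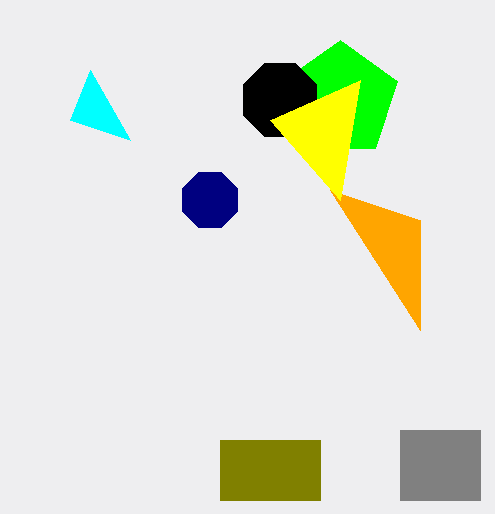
cx_1 = 210
cy_1 = 200
r_1 = 30
cx_2 = 340
cy_2 = 100
r_2 = 60
x0_3 = 400
y0_3 = 430
x1_3 = 480
y1_3 = 500
x0_4 = 220
y0_4 = 440
x1_4 = 320
y1_4 = 500
x2_5 = 420
y2_5 = 330
x1_6 = 130
y1_6 = 140
cx_7 = 280
cy_7 = 100
r_7 = 40
x2_8 = 340
y2_8 = 200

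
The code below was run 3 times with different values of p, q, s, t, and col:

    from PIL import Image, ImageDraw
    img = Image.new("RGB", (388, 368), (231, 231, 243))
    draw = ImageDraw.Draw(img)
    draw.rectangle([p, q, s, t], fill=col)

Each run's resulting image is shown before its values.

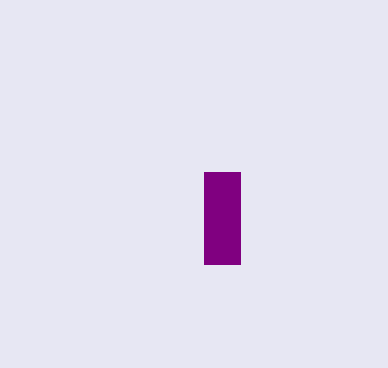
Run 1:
p = 204
q = 172
s = 240
t = 264
col = 'purple'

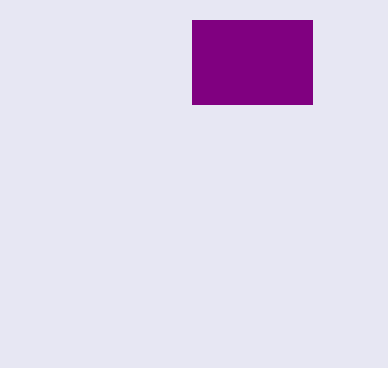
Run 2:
p = 192
q = 20
s = 312
t = 104
col = 'purple'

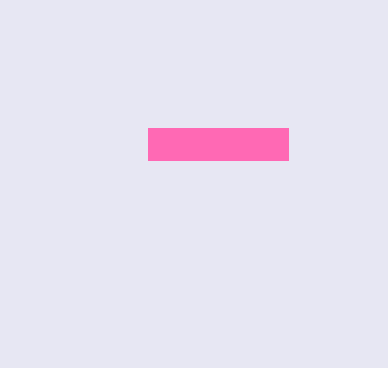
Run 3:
p = 148; q = 128; s = 288; t = 160; col = 'hotpink'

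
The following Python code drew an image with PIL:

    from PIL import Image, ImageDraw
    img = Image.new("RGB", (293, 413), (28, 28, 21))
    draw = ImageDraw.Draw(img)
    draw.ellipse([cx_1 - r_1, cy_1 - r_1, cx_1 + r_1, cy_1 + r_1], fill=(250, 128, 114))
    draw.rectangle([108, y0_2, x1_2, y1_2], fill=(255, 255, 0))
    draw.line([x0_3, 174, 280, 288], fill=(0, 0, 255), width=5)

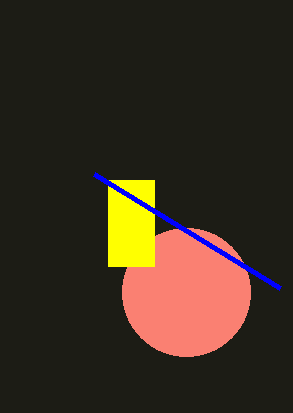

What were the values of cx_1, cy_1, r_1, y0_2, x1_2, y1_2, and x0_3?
cx_1 = 186; cy_1 = 292; r_1 = 64; y0_2 = 180; x1_2 = 154; y1_2 = 266; x0_3 = 94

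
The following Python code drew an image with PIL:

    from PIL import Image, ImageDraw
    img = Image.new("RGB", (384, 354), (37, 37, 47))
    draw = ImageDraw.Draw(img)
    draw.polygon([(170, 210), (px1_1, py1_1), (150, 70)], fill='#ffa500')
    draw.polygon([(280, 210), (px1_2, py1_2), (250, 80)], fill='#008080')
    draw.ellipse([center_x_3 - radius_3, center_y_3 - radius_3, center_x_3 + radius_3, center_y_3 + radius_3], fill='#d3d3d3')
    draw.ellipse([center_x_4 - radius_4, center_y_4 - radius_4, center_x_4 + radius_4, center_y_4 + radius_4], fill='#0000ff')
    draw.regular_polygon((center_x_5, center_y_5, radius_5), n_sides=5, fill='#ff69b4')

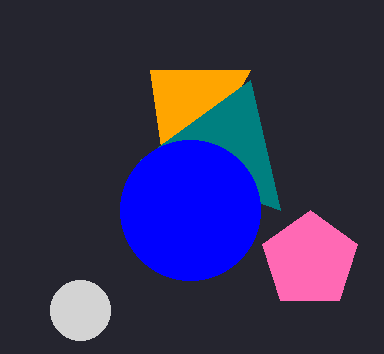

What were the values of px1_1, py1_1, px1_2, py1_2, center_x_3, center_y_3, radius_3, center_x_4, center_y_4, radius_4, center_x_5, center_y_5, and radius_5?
px1_1 = 250; py1_1 = 70; px1_2 = 140; py1_2 = 160; center_x_3 = 80; center_y_3 = 310; radius_3 = 30; center_x_4 = 190; center_y_4 = 210; radius_4 = 70; center_x_5 = 310; center_y_5 = 260; radius_5 = 50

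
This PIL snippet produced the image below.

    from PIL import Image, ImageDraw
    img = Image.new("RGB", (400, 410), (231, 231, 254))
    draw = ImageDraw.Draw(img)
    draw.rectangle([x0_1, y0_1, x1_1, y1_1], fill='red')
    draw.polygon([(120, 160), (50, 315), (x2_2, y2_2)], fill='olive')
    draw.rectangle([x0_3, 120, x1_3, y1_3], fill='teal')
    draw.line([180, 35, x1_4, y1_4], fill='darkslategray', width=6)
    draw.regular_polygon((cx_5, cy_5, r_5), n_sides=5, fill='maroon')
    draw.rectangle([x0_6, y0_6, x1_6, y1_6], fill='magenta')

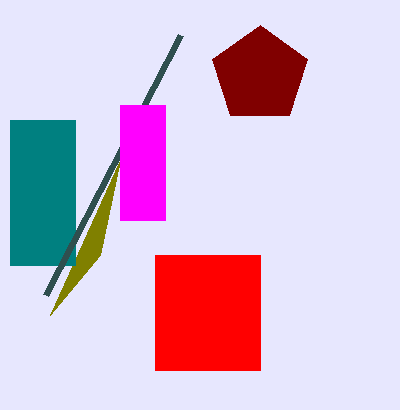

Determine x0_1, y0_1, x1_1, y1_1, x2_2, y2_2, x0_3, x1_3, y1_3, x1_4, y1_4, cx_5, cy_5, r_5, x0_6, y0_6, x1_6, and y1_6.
x0_1 = 155, y0_1 = 255, x1_1 = 260, y1_1 = 370, x2_2 = 100, y2_2 = 255, x0_3 = 10, x1_3 = 75, y1_3 = 265, x1_4 = 45, y1_4 = 295, cx_5 = 260, cy_5 = 75, r_5 = 50, x0_6 = 120, y0_6 = 105, x1_6 = 165, y1_6 = 220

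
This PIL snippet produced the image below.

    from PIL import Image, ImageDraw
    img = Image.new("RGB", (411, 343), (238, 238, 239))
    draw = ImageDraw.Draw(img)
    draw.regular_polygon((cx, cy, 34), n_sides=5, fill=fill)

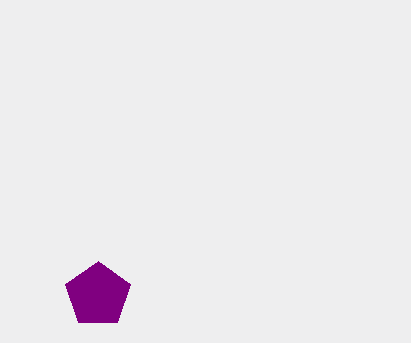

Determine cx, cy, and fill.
cx = 98
cy = 295
fill = 'purple'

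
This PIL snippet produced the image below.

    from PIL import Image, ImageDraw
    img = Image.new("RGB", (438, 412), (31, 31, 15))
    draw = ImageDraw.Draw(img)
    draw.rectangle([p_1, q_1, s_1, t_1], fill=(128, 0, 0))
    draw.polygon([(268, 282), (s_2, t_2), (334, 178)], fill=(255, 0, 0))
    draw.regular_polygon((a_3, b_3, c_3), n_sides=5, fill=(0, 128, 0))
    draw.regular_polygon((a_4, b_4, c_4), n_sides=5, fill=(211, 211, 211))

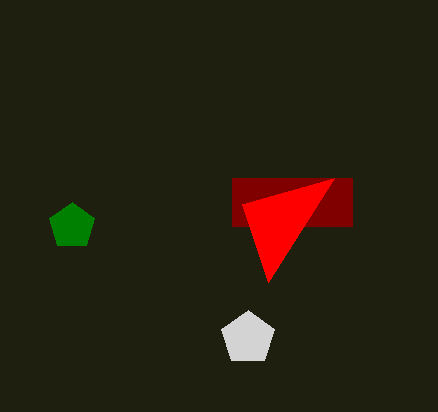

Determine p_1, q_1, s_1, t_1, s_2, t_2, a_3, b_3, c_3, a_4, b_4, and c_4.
p_1 = 232; q_1 = 178; s_1 = 352; t_1 = 226; s_2 = 242; t_2 = 204; a_3 = 72; b_3 = 226; c_3 = 24; a_4 = 248; b_4 = 338; c_4 = 28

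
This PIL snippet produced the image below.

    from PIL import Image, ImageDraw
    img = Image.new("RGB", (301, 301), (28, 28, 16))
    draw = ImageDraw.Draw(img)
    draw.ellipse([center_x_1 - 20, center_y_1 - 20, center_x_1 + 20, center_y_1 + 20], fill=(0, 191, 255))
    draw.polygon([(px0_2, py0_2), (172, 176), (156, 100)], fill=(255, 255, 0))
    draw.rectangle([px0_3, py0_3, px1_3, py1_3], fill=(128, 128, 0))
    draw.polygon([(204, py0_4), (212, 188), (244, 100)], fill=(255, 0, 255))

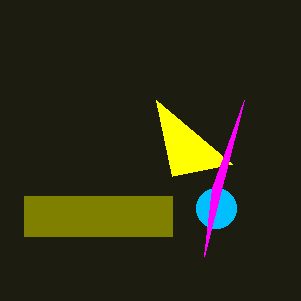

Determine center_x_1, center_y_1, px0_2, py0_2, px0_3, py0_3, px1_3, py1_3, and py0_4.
center_x_1 = 216, center_y_1 = 208, px0_2 = 232, py0_2 = 164, px0_3 = 24, py0_3 = 196, px1_3 = 172, py1_3 = 236, py0_4 = 256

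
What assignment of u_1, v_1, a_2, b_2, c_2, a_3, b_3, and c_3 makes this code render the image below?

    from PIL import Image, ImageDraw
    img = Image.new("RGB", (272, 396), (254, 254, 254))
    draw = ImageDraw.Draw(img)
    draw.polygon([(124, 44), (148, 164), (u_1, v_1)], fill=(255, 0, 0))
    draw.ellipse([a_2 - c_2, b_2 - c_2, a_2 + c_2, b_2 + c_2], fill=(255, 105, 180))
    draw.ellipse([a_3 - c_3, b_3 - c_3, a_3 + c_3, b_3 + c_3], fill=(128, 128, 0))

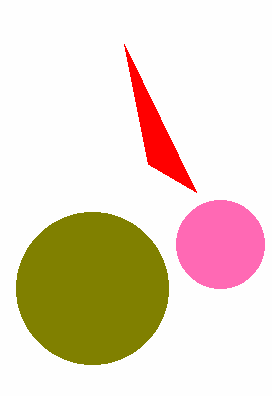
u_1 = 196
v_1 = 192
a_2 = 220
b_2 = 244
c_2 = 44
a_3 = 92
b_3 = 288
c_3 = 76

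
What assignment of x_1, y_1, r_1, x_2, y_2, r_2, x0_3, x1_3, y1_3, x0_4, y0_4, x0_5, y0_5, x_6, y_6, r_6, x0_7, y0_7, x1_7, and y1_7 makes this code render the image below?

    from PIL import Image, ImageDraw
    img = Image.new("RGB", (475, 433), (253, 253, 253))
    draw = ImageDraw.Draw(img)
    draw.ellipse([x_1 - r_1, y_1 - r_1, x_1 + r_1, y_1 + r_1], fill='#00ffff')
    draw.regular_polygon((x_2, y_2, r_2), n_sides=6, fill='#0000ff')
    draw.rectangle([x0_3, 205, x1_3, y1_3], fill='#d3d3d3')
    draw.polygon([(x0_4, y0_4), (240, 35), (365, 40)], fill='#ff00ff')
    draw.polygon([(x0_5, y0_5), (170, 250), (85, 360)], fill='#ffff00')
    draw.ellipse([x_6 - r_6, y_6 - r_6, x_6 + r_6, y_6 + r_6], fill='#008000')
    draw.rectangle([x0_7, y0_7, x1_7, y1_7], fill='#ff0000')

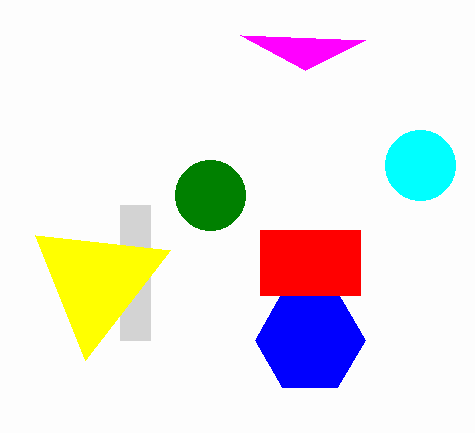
x_1 = 420, y_1 = 165, r_1 = 35, x_2 = 310, y_2 = 340, r_2 = 55, x0_3 = 120, x1_3 = 150, y1_3 = 340, x0_4 = 305, y0_4 = 70, x0_5 = 35, y0_5 = 235, x_6 = 210, y_6 = 195, r_6 = 35, x0_7 = 260, y0_7 = 230, x1_7 = 360, y1_7 = 295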